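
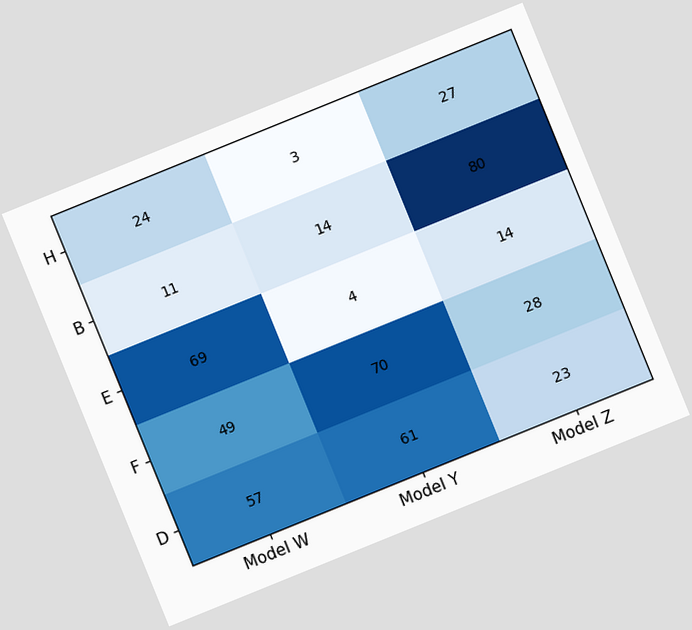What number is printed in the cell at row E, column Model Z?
14

The chart is tilted about 22° counter-clockwise. The (E, Model Z) cell reads 14.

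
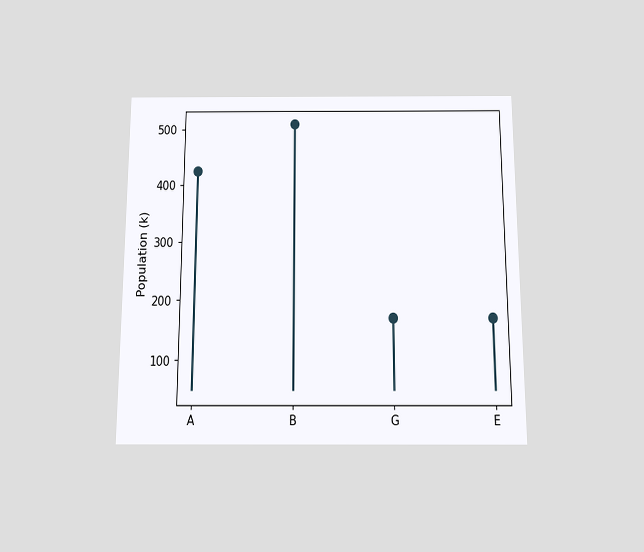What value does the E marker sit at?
The chart is viewed slightly from below. The E marker sits at 170k.

170k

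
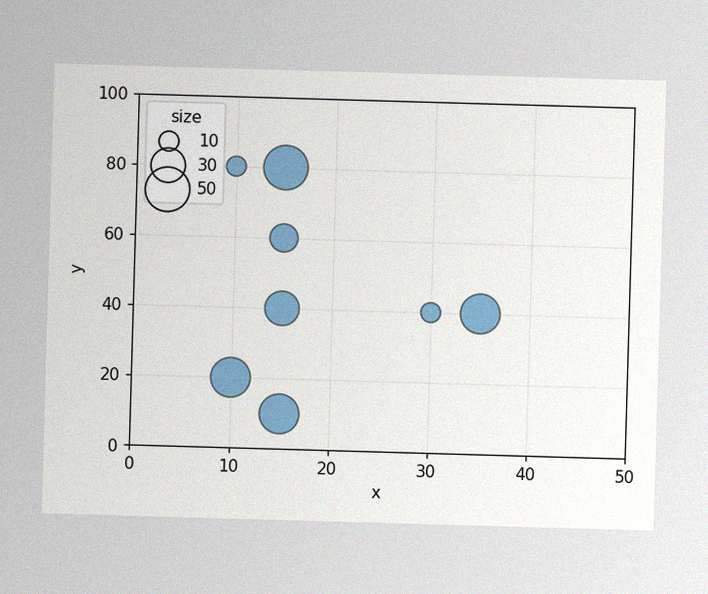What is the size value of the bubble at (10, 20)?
40

The image has some photo noise and uneven lighting. Matching the bubble at (10, 20) against the size legend gives 40.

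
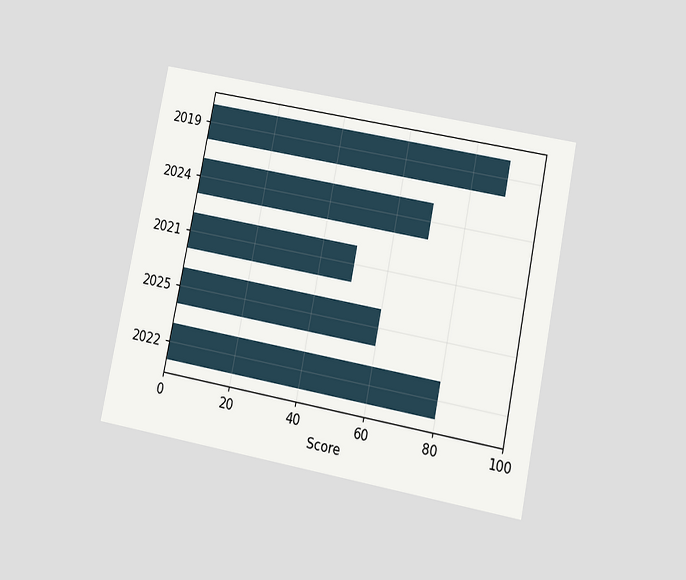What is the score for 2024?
70

The chart is tilted about 11° clockwise and viewed at a slight angle. Reading along the chart's x-axis, the 2024 bar reaches 70.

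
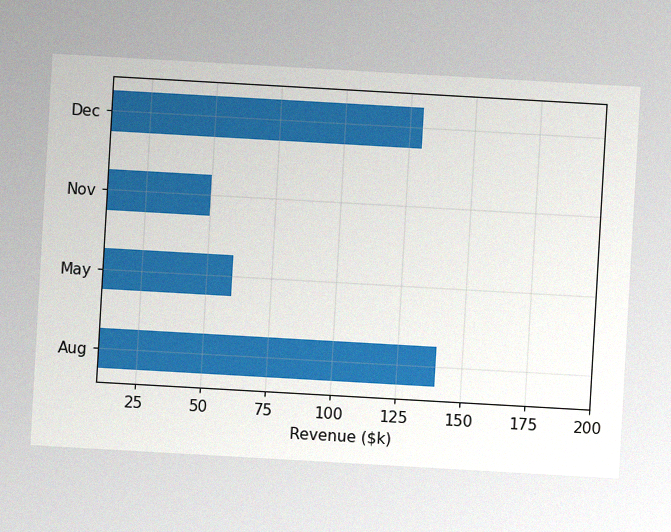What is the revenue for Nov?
The chart is tilted about 3° clockwise, with some photo noise. Reading along the chart's x-axis, the Nov bar reaches $50k.

$50k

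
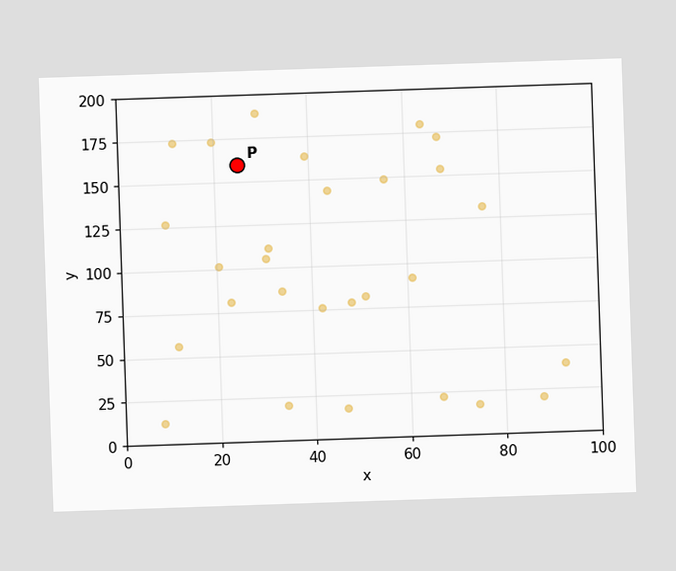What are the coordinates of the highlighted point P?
(25, 160)

Following the gridlines from P to each axis, P sits at (25, 160).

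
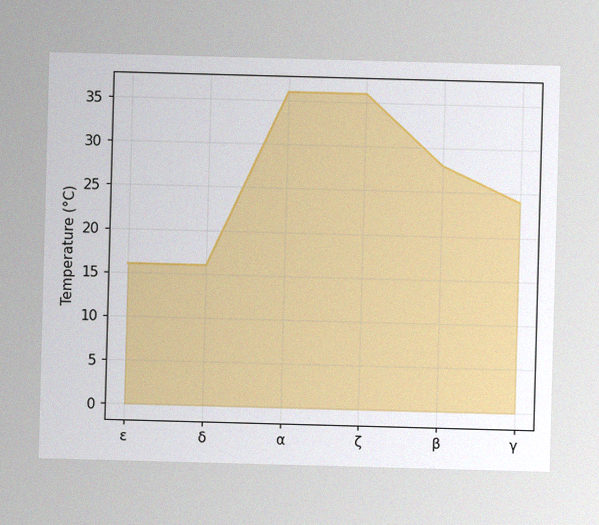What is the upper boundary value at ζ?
36°C

The image has some photo noise and uneven lighting. At ζ the upper boundary is at 36°C.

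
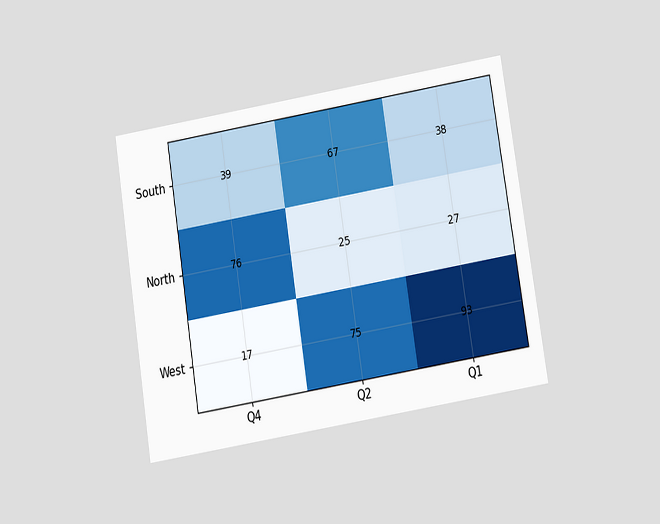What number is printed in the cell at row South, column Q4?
39

The chart is tilted about 9° counter-clockwise and viewed slightly from below. The (South, Q4) cell reads 39.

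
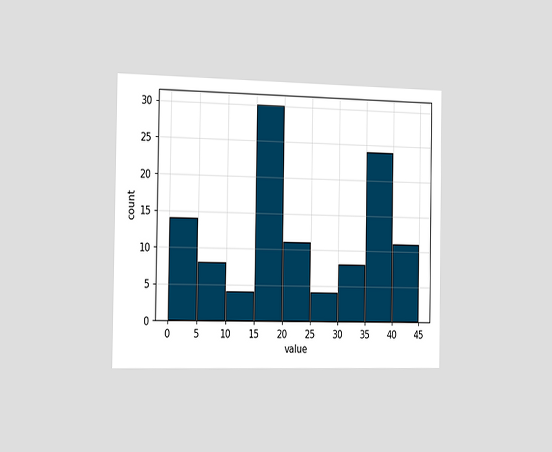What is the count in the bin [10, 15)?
4

The chart is viewed slightly from the left. The [10, 15) bin has height 4.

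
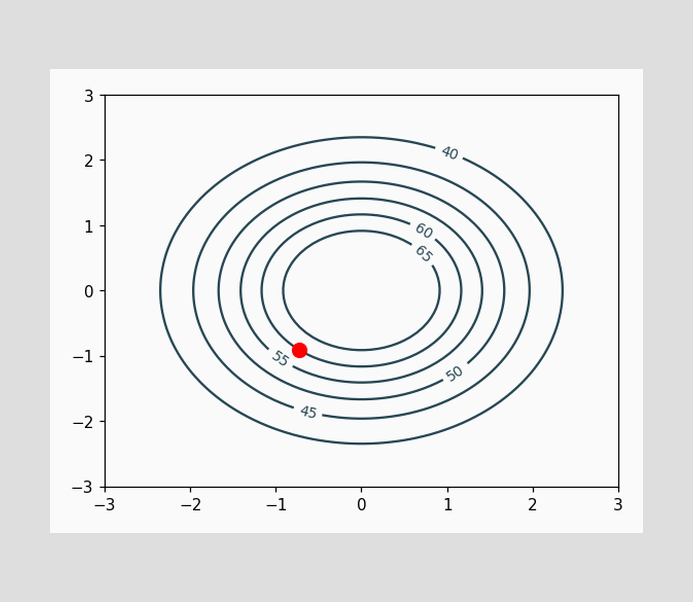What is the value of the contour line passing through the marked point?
The marked point sits on the contour labelled 60.

60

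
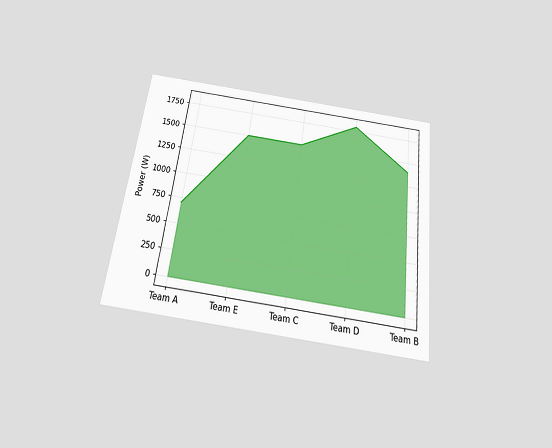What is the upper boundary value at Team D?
The chart is tilted about 7° clockwise and viewed slightly from below. At Team D the upper boundary is at 1800W.

1800W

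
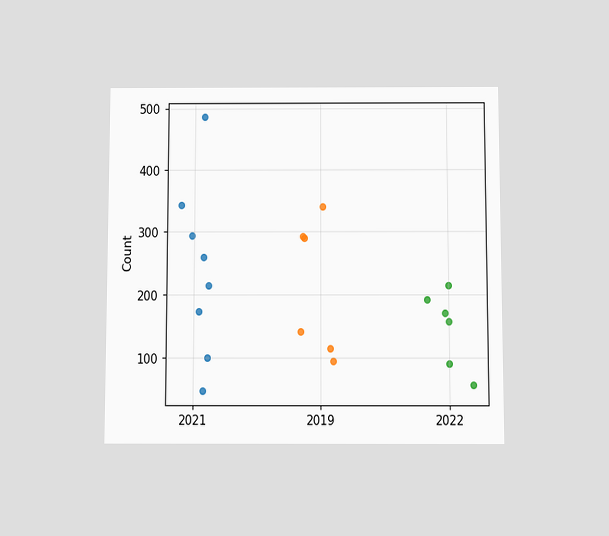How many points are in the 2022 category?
The chart is viewed slightly from below. Counting the markers in the 2022 column gives 6.

6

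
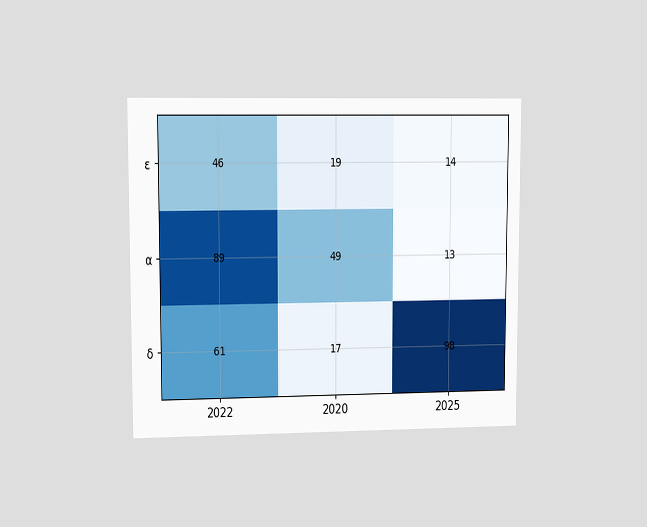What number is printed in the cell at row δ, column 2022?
61

The chart is viewed at a slight angle. The (δ, 2022) cell reads 61.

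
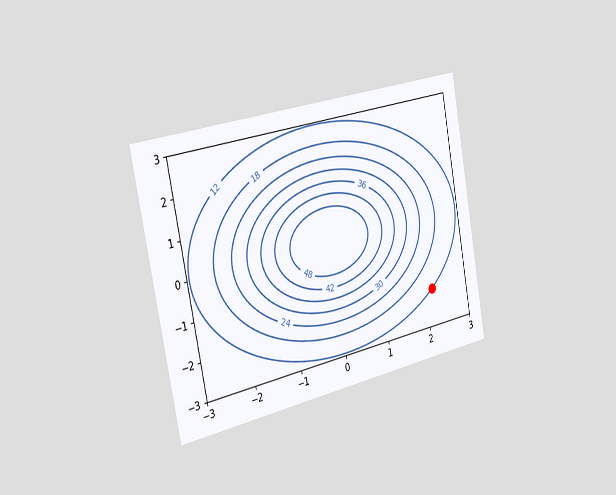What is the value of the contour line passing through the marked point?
The chart is tilted about 11° counter-clockwise and viewed slightly from the left. The marked point sits on the contour labelled 12.

12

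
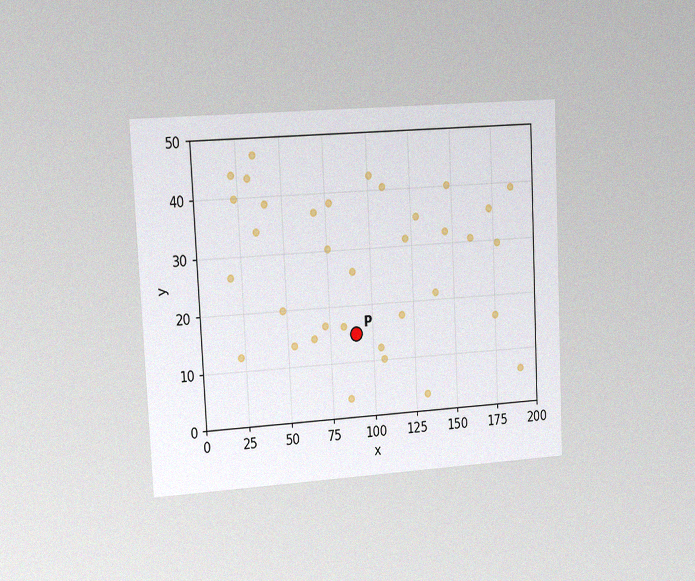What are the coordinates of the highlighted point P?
(90, 15)

The chart is tilted about 3° counter-clockwise and viewed slightly from the left, with some photo noise. Following the gridlines from P to each axis, P sits at (90, 15).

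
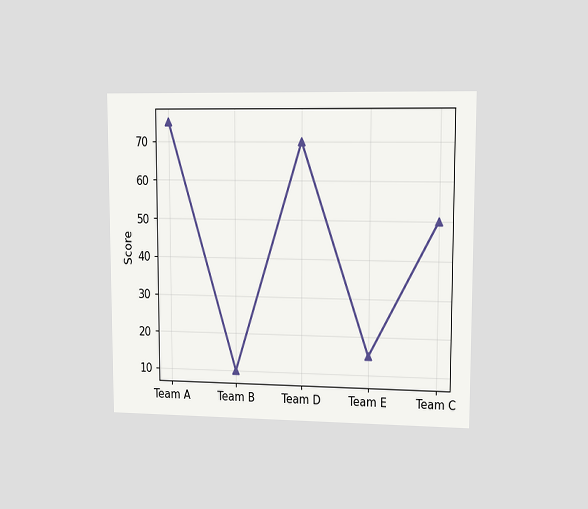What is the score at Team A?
The chart is viewed at a slight angle. At Team A, the line is at 75.

75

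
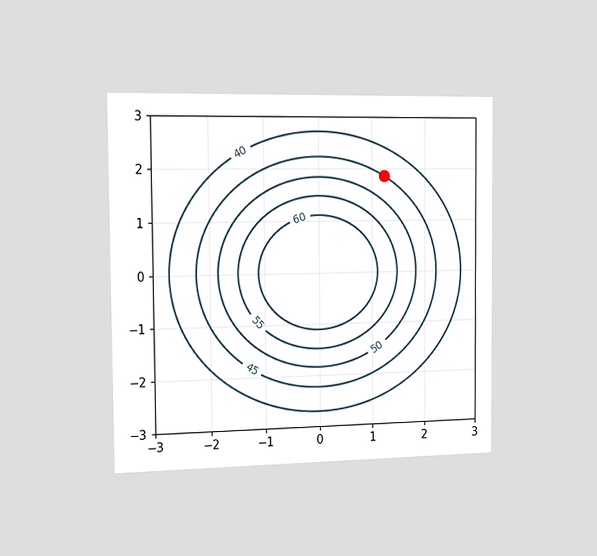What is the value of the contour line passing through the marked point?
The chart is viewed slightly from the left. The marked point sits on the contour labelled 45.

45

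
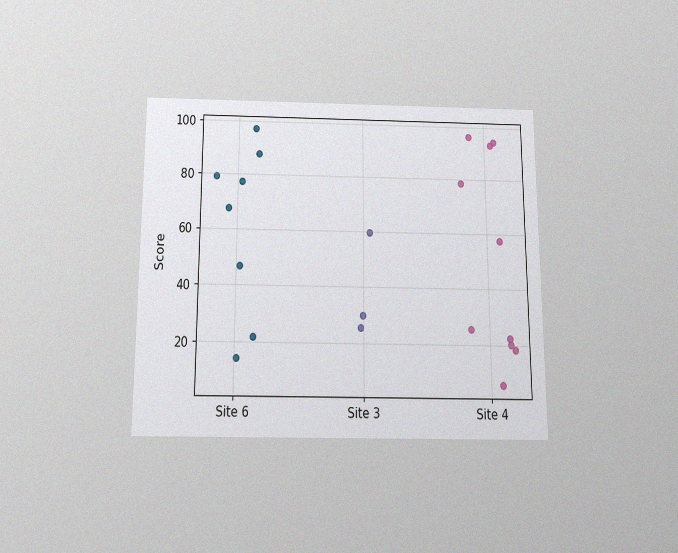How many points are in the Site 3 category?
The chart is viewed slightly from below, with some photo noise. Counting the markers in the Site 3 column gives 3.

3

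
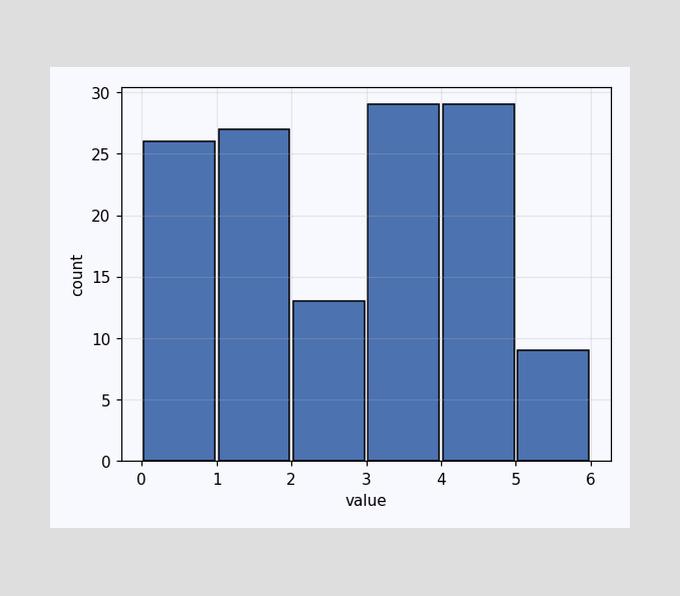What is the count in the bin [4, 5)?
29

The [4, 5) bin has height 29.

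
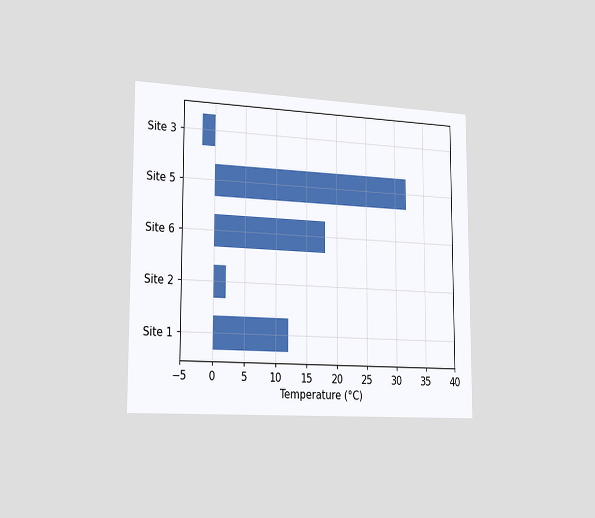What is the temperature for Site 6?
The chart is viewed slightly from the left. Reading along the chart's x-axis, the Site 6 bar reaches 18°C.

18°C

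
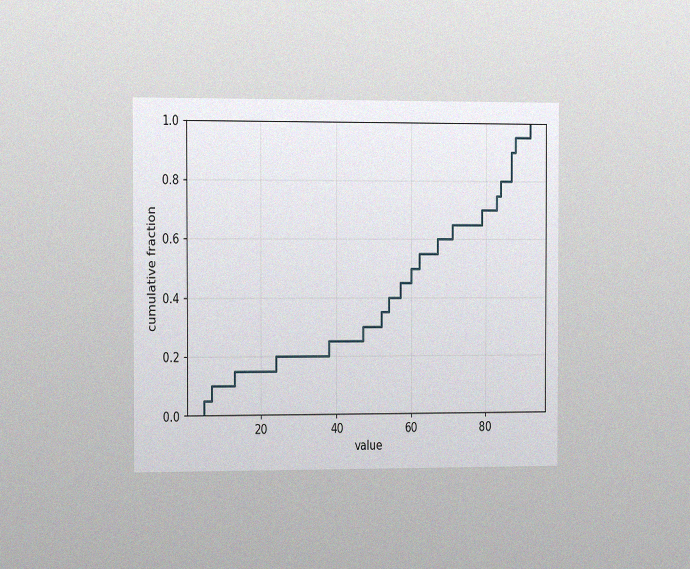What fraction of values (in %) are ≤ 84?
80%

The chart is viewed slightly from the left, with some photo noise. At x=84 the ECDF step is at 80%.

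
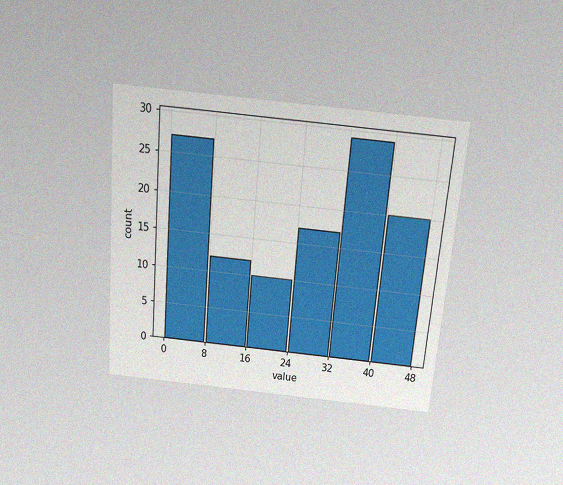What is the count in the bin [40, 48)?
The chart is tilted about 5° clockwise and viewed slightly from above, with some photo noise. The [40, 48) bin has height 20.

20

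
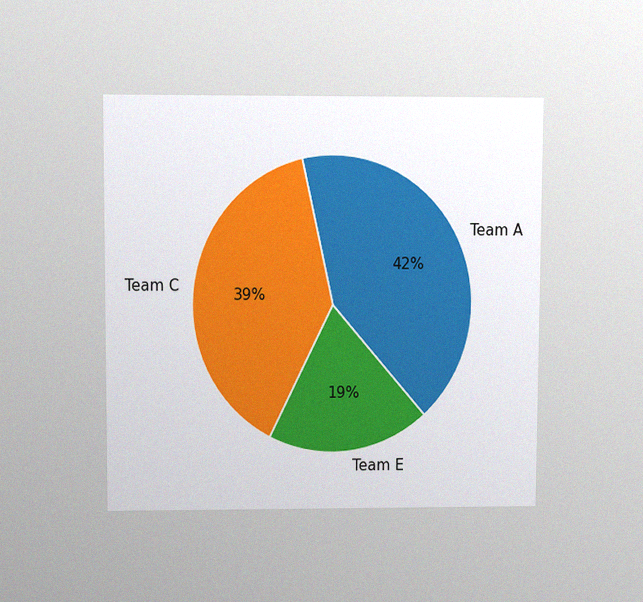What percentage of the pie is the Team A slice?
The chart is viewed slightly from above, with some photo noise. The Team A slice takes up 42% of the pie.

42%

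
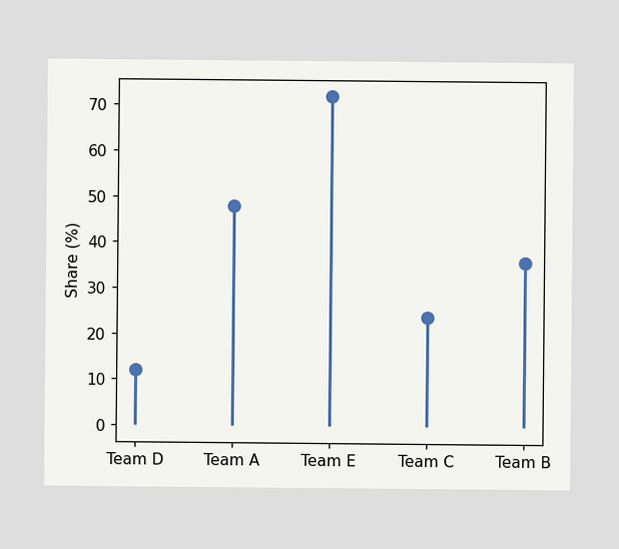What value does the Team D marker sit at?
12%

The Team D marker sits at 12%.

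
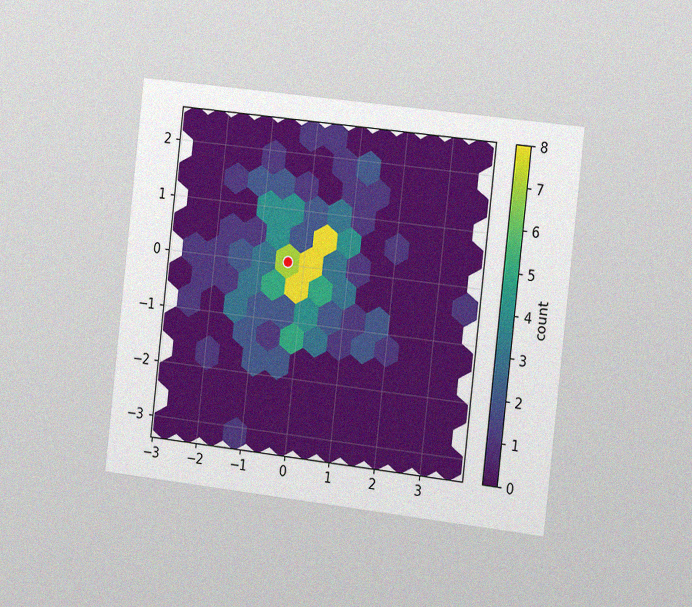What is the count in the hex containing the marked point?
The chart is tilted about 7° clockwise and viewed slightly from the right, with some photo noise. The marked hex reads 7 on the colorbar.

7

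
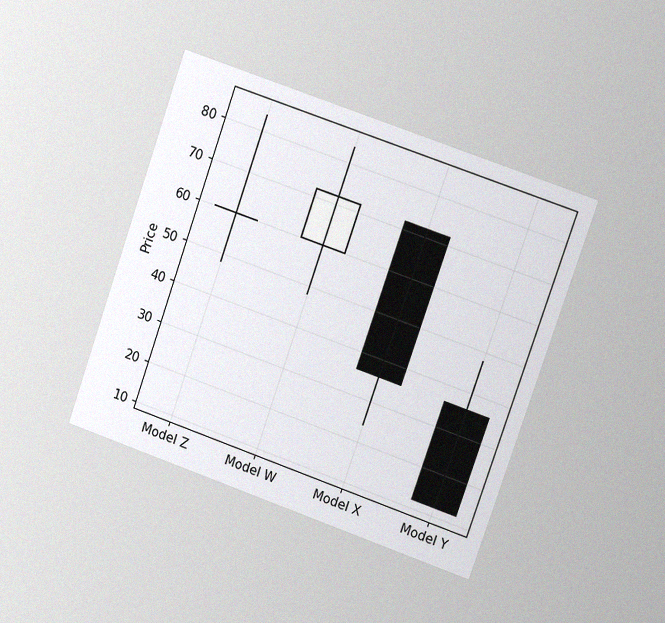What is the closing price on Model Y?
The chart is tilted about 19° clockwise and viewed at a slight angle, with some photo noise. The Model Y candle closes at 12.

12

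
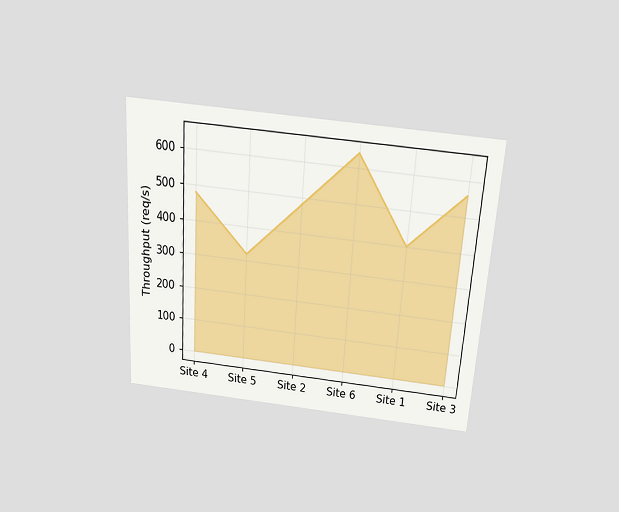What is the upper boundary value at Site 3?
560req/s

The chart is tilted about 4° clockwise and viewed slightly from above. At Site 3 the upper boundary is at 560req/s.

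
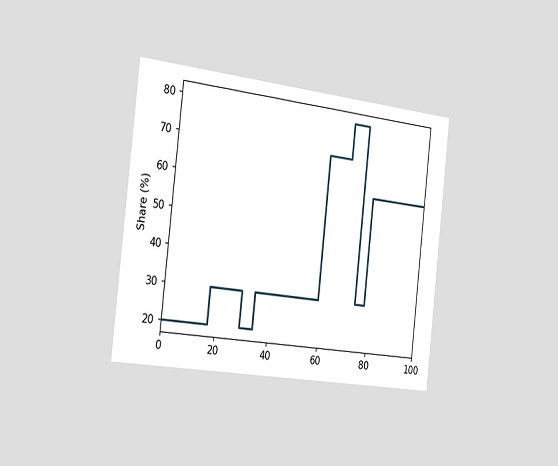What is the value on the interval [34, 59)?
The chart is tilted about 6° clockwise and viewed slightly from the left. On [34, 59) the step sits at 30%.

30%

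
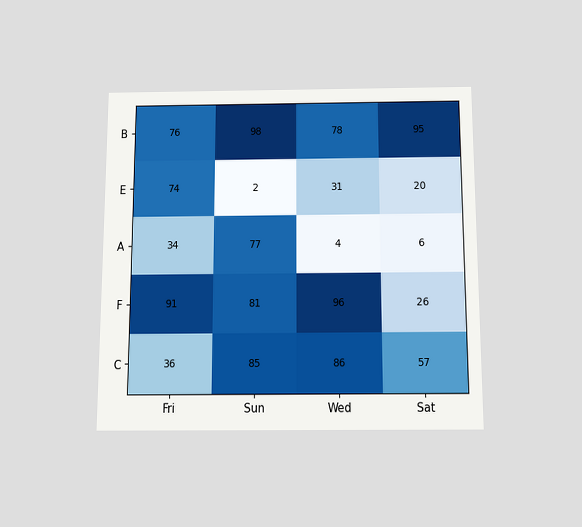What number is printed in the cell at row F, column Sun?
The chart is viewed slightly from below. The (F, Sun) cell reads 81.

81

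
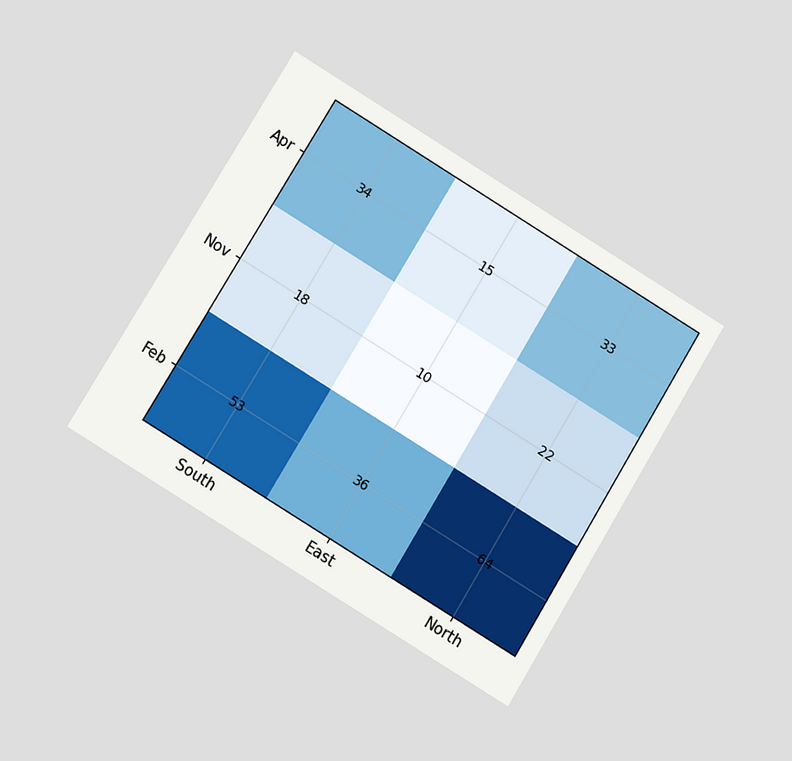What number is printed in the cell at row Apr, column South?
34

The chart is tilted about 31° clockwise and viewed at a slight angle. The (Apr, South) cell reads 34.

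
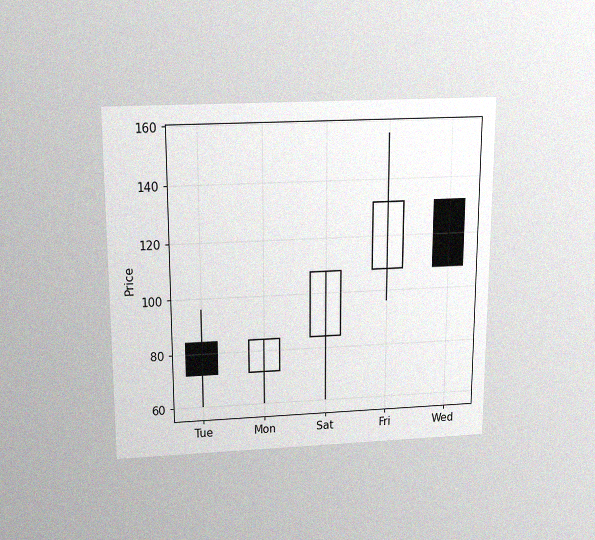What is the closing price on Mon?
The chart is viewed slightly from above, with some photo noise. The Mon candle closes at 84.

84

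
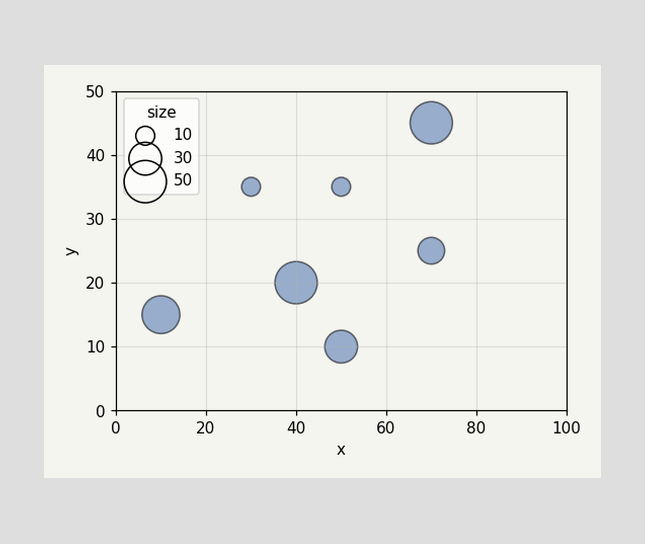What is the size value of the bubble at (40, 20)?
Matching the bubble at (40, 20) against the size legend gives 50.

50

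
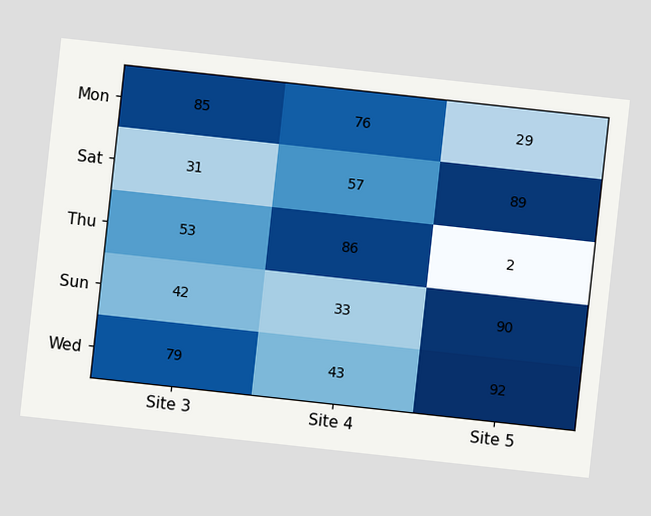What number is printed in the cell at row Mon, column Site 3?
The chart is tilted about 6° clockwise. The (Mon, Site 3) cell reads 85.

85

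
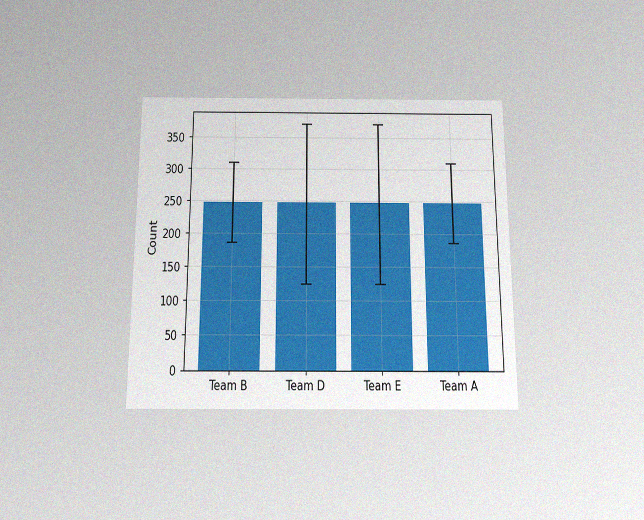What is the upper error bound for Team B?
310

The chart is viewed slightly from below, with some photo noise. The Team B bar's upper whisker reaches 310.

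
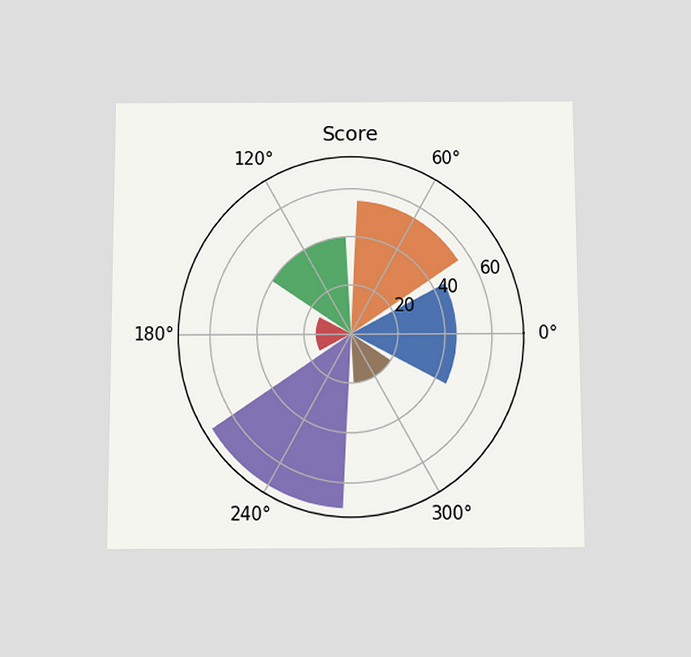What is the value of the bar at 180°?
The chart is viewed slightly from below. The bar at 180° reaches 15 on the radial axis.

15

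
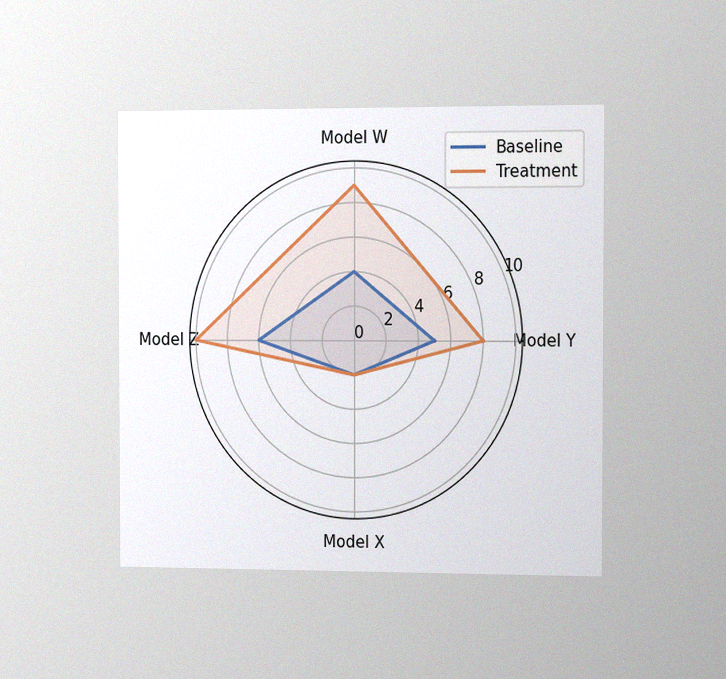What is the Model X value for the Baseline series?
2

The chart is viewed slightly from the right, with some photo noise. On the Model X axis, Baseline reaches 2.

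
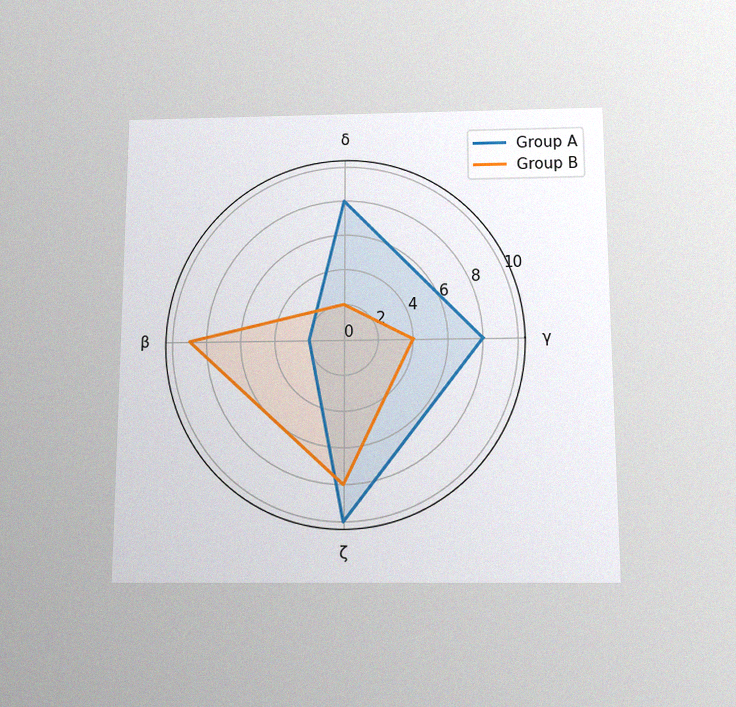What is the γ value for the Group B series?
The chart is viewed slightly from below, with some photo noise. On the γ axis, Group B reaches 4.

4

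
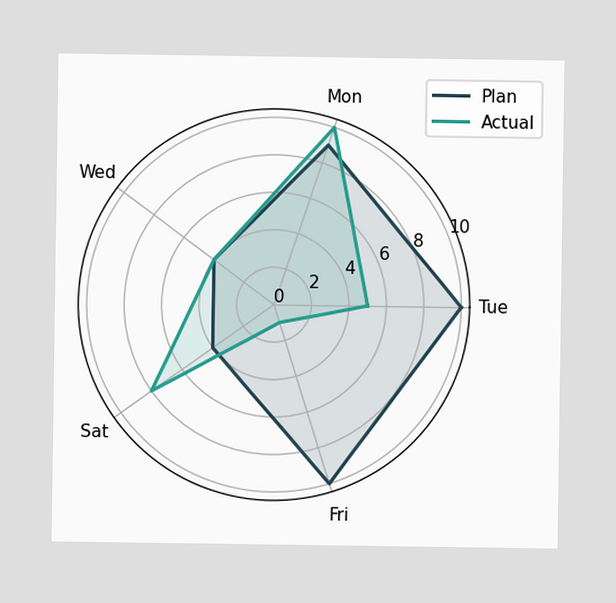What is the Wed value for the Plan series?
On the Wed axis, Plan reaches 4.

4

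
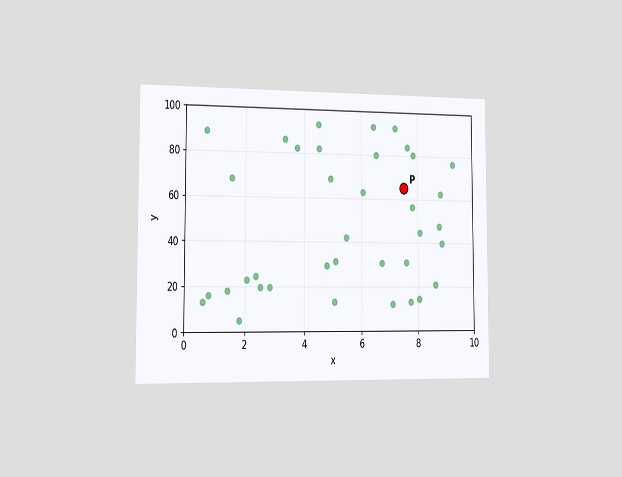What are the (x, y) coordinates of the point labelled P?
The chart is viewed slightly from the left. Following the gridlines from P to each axis, P sits at (7.5, 65).

(7.5, 65)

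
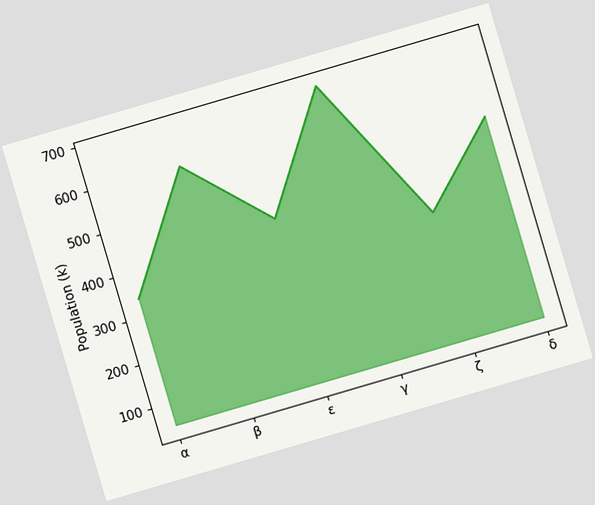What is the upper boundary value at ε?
The chart is tilted about 16° counter-clockwise. At ε the upper boundary is at 425k.

425k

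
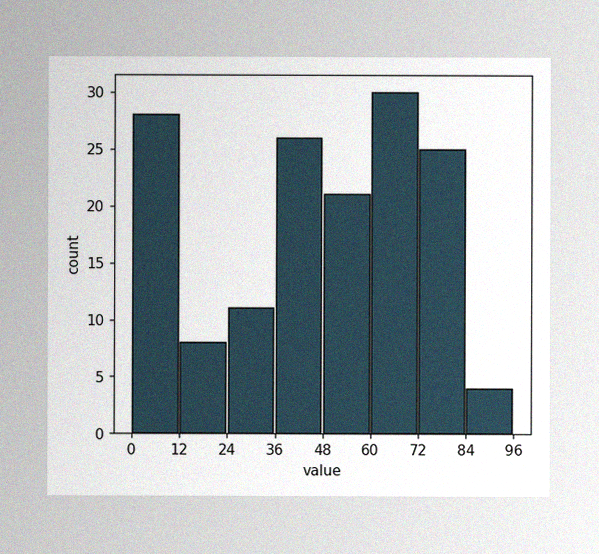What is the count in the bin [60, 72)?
30

The image has some photo noise and uneven lighting. The [60, 72) bin has height 30.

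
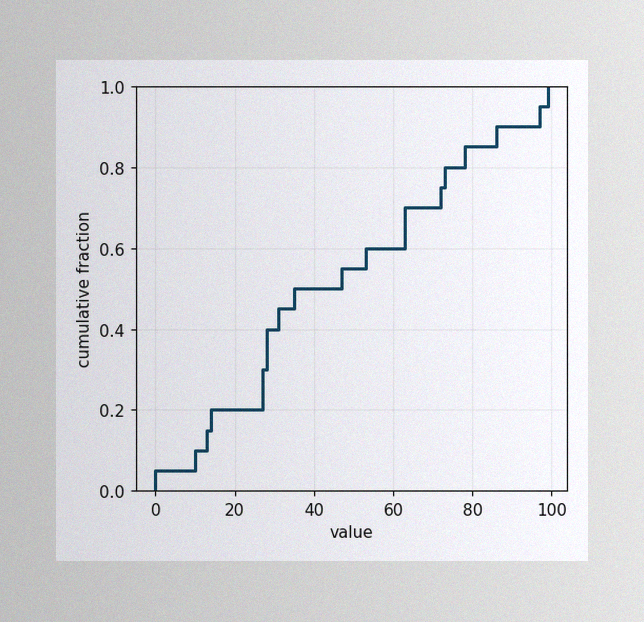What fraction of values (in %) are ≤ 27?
The image has some photo noise and uneven lighting. At x=27 the ECDF step is at 30%.

30%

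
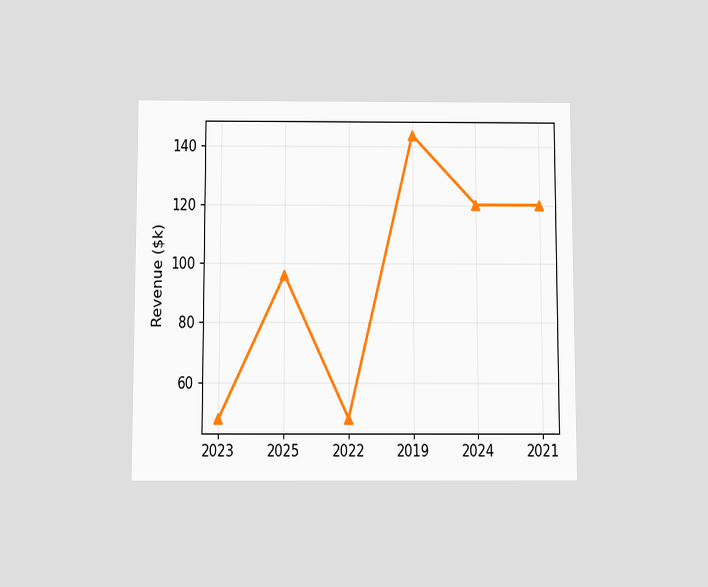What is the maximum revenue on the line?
$144k

The chart is viewed slightly from below. The highest point is at 2019, and reading across to the y-axis gives $144k.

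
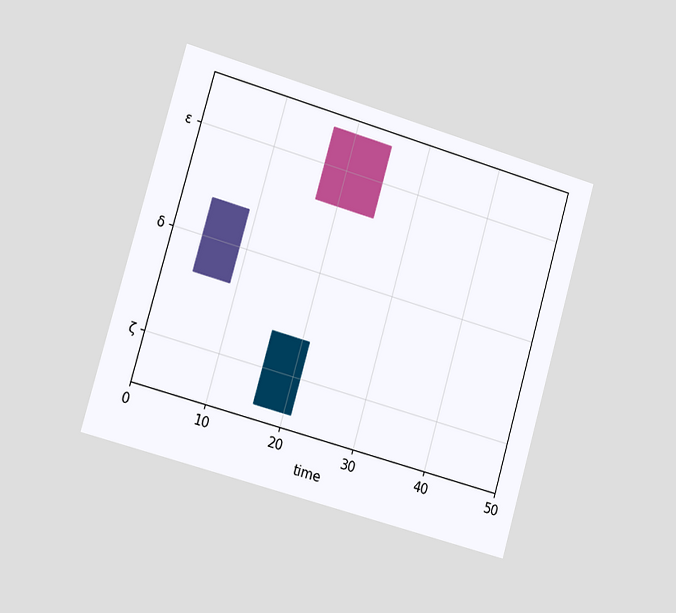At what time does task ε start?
17

The chart is tilted about 16° clockwise and viewed slightly from the left. The ε bar begins at t=17.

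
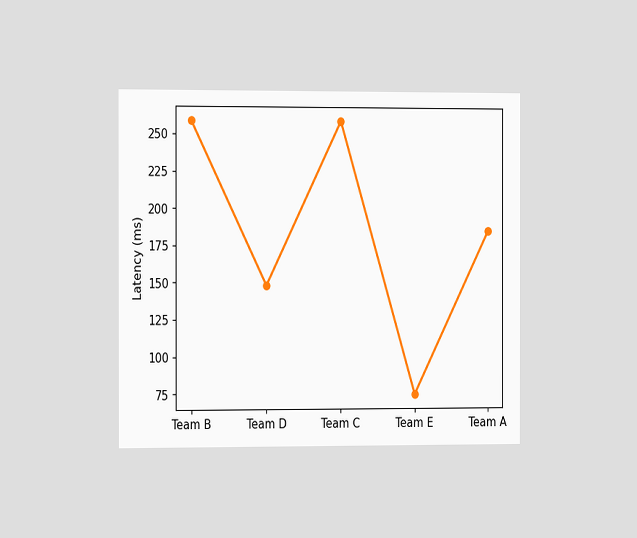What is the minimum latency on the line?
74ms

The chart is viewed slightly from the left. The lowest point is at Team E, and reading across to the y-axis gives 74ms.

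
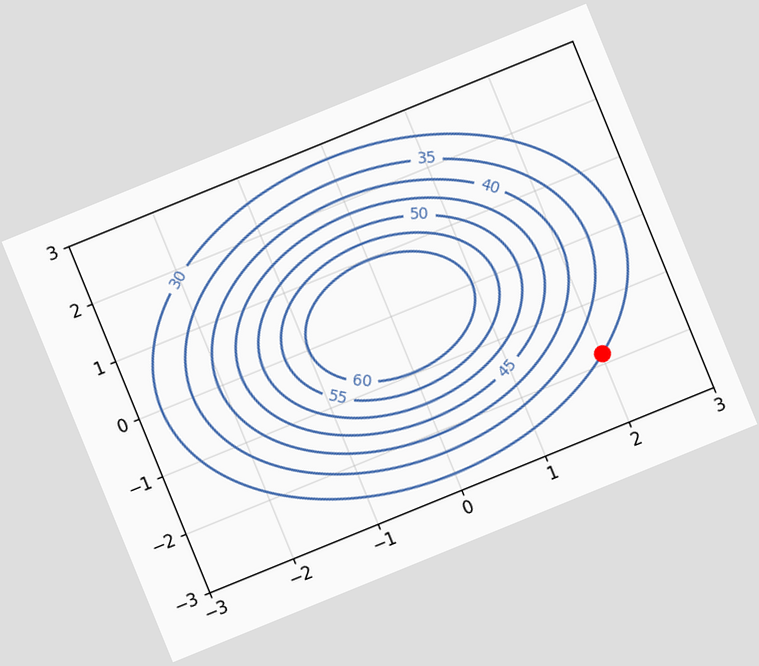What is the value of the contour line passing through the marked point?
The chart is tilted about 22° counter-clockwise. The marked point sits on the contour labelled 30.

30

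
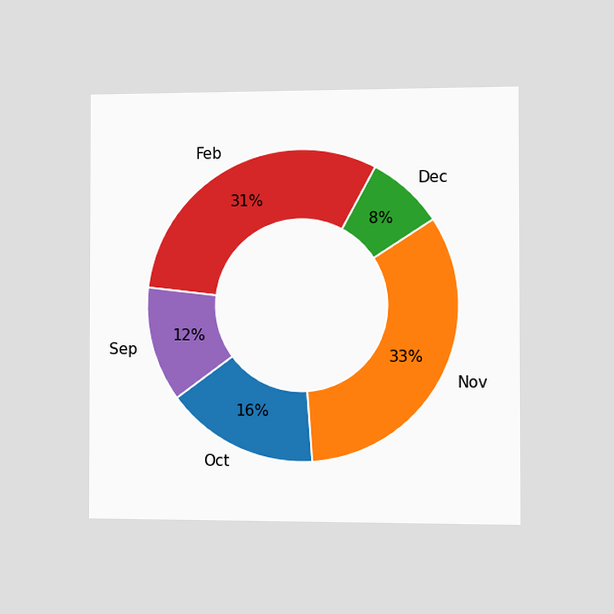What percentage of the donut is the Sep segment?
12%

The chart is viewed slightly from the right. The Sep segment takes up 12% of the ring.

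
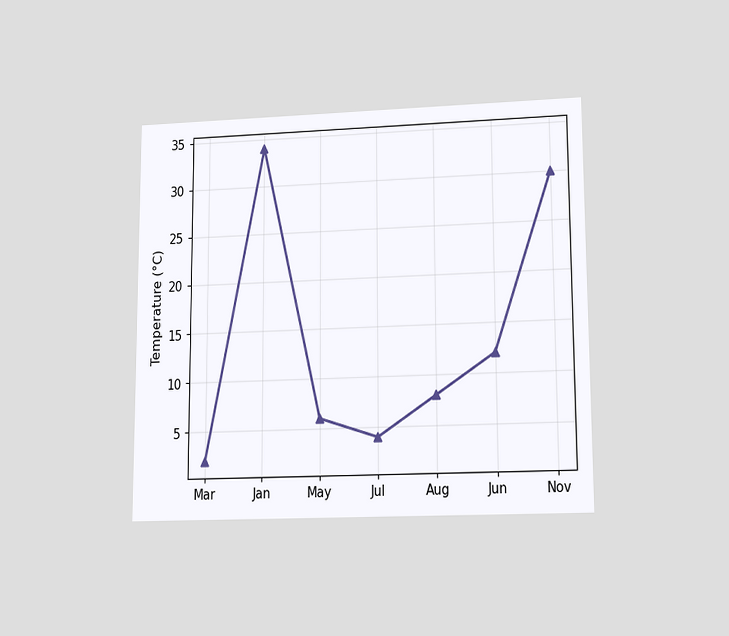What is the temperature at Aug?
8°C

The chart is viewed at a slight angle. At Aug, the line is at 8°C.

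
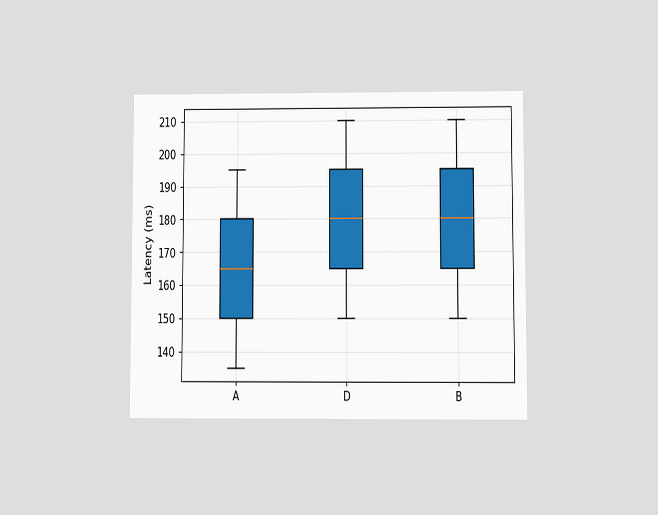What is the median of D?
The chart is viewed at a slight angle. The median line in the D box sits at 180ms.

180ms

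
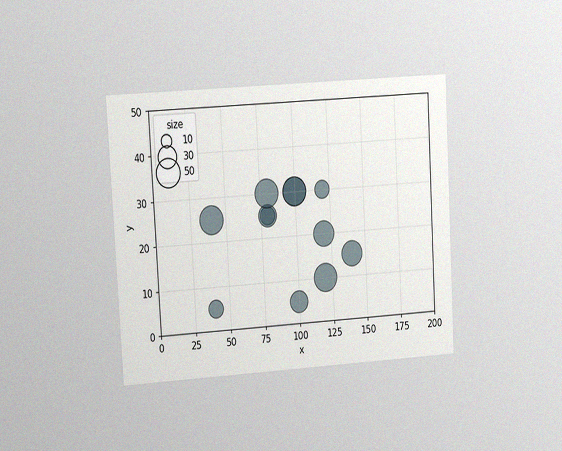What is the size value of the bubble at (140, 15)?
The chart is tilted about 3° counter-clockwise and viewed at a slight angle, with some photo noise. Matching the bubble at (140, 15) against the size legend gives 40.

40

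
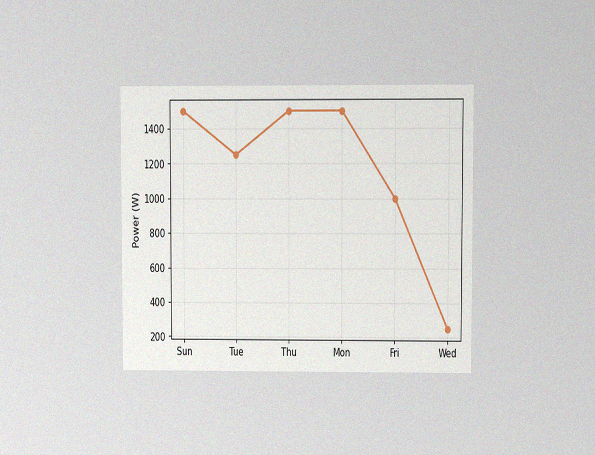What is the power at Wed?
The chart is viewed at a slight angle, with some photo noise. At Wed, the line is at 250W.

250W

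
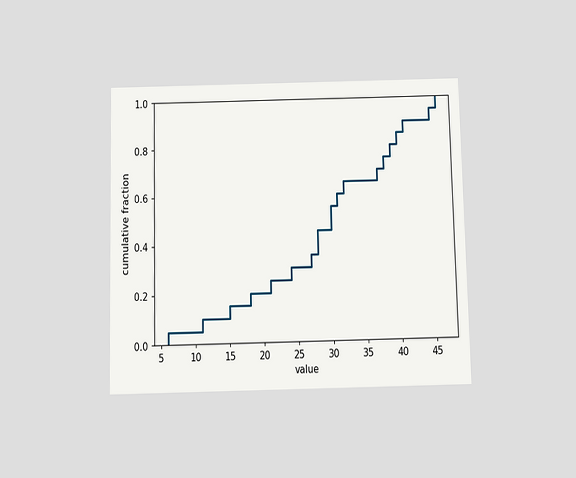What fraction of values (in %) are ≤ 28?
45%

The chart is viewed slightly from below. At x=28 the ECDF step is at 45%.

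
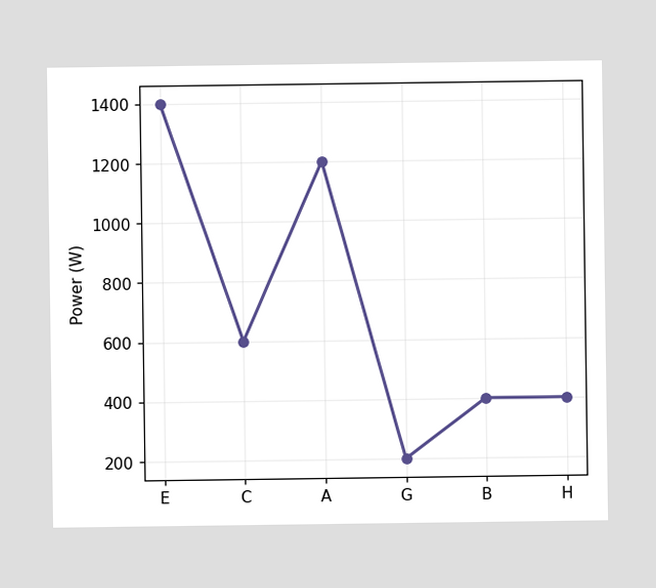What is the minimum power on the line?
The lowest point is at G, and reading across to the y-axis gives 200W.

200W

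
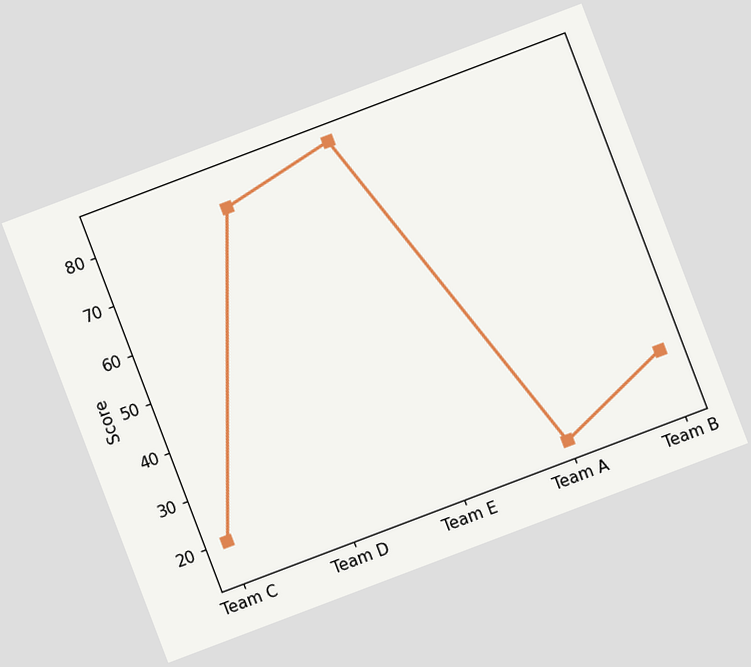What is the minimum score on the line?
15

The chart is tilted about 21° counter-clockwise. The lowest point is at Team A, and reading across to the y-axis gives 15.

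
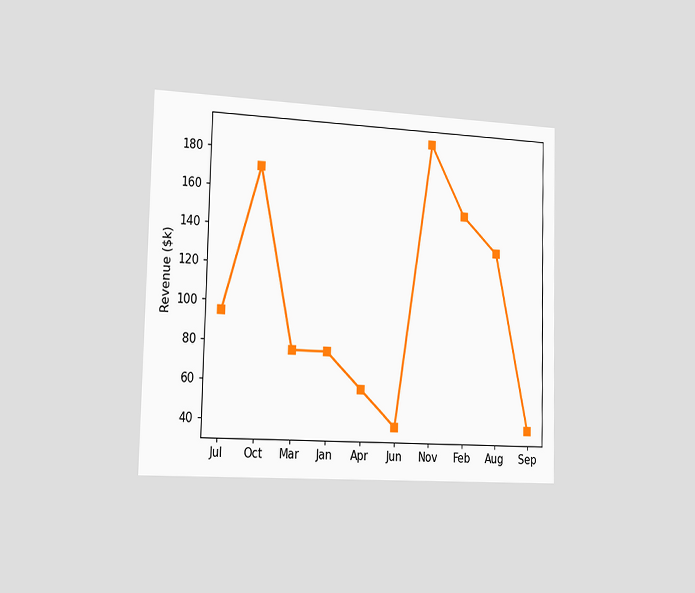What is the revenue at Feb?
The chart is viewed slightly from the left. At Feb, the line is at $152k.

$152k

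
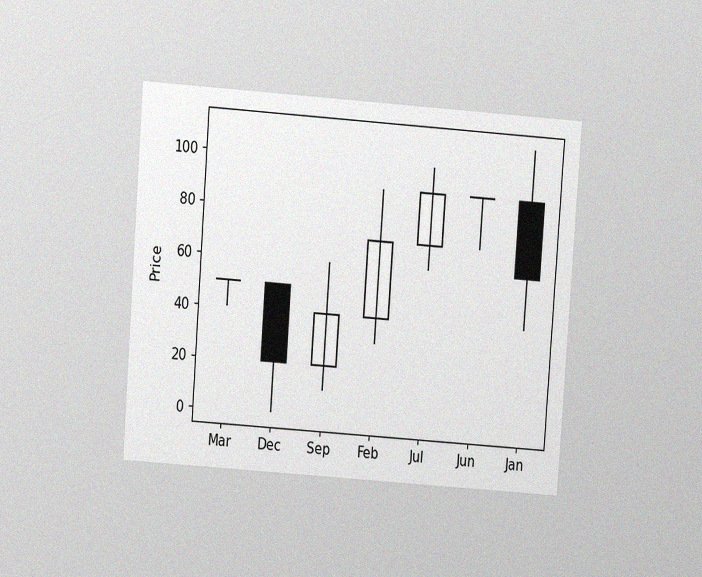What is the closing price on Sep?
40

The chart is tilted about 4° clockwise and viewed at a slight angle, with some photo noise. The Sep candle closes at 40.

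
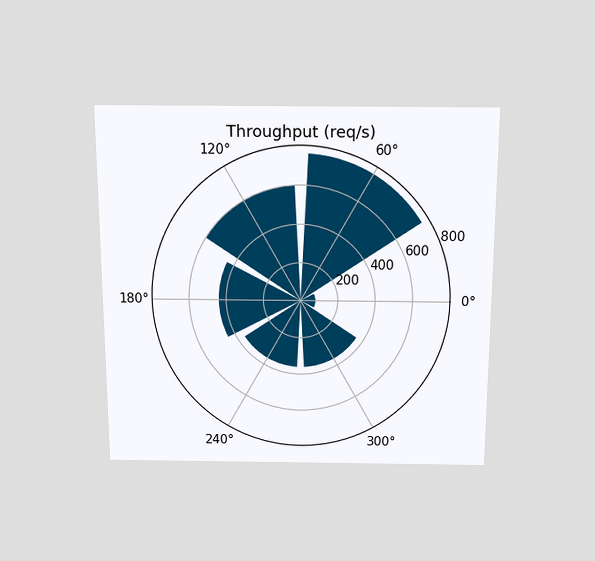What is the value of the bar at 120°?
The chart is viewed slightly from above. The bar at 120° reaches 600req/s on the radial axis.

600req/s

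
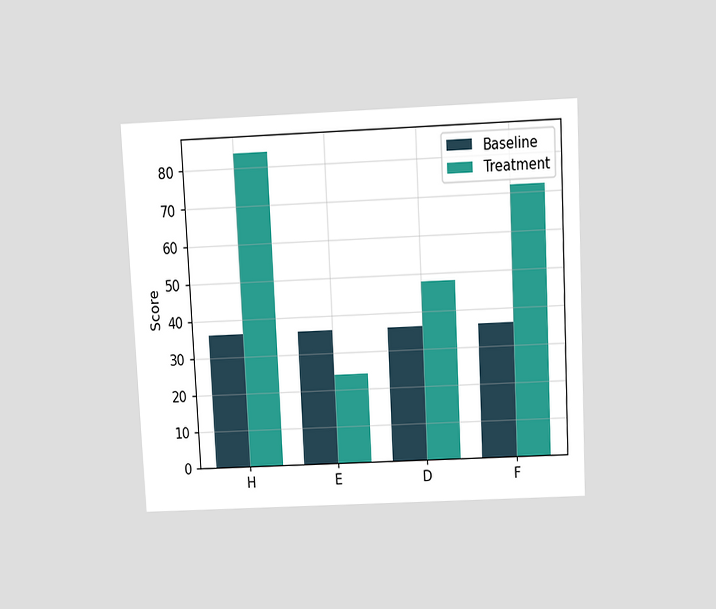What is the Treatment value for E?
The chart is tilted about 3° counter-clockwise and viewed slightly from above. The Treatment bar at E reaches 24 on the y-axis.

24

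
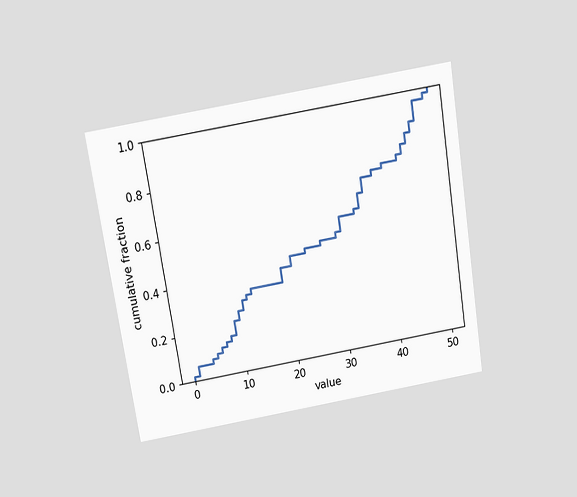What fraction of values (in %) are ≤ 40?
The chart is tilted about 9° counter-clockwise and viewed slightly from above. At x=40 the ECDF step is at 74%.

74%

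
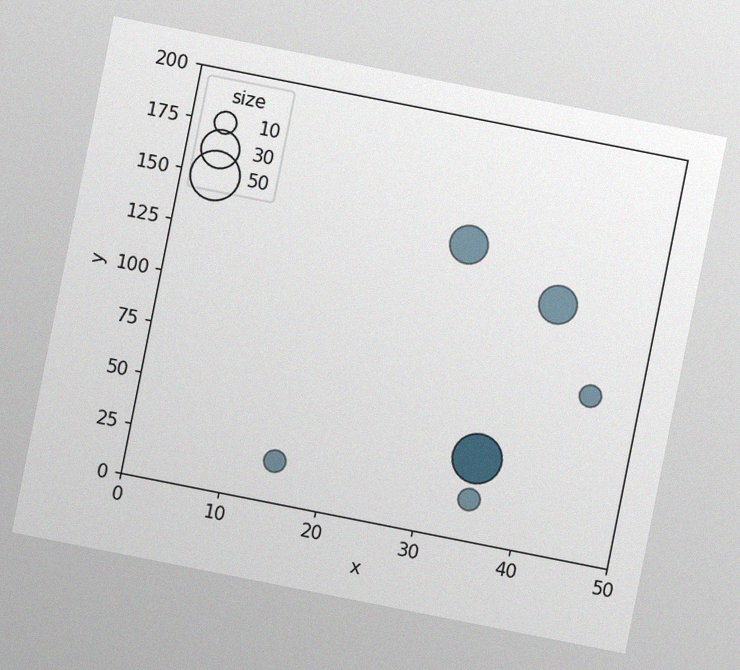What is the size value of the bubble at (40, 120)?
30

The chart is tilted about 11° clockwise, with some photo noise. Matching the bubble at (40, 120) against the size legend gives 30.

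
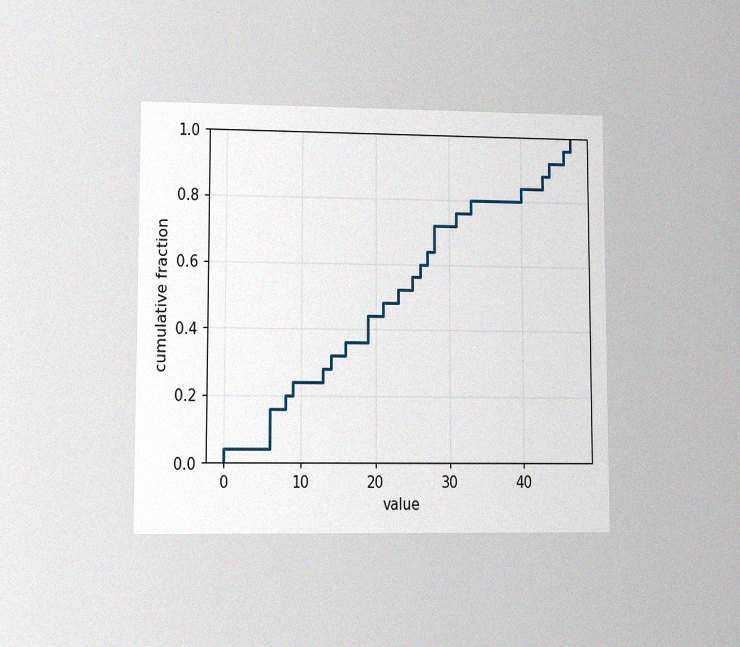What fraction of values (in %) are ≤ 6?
16%

The chart is viewed at a slight angle, with some photo noise. At x=6 the ECDF step is at 16%.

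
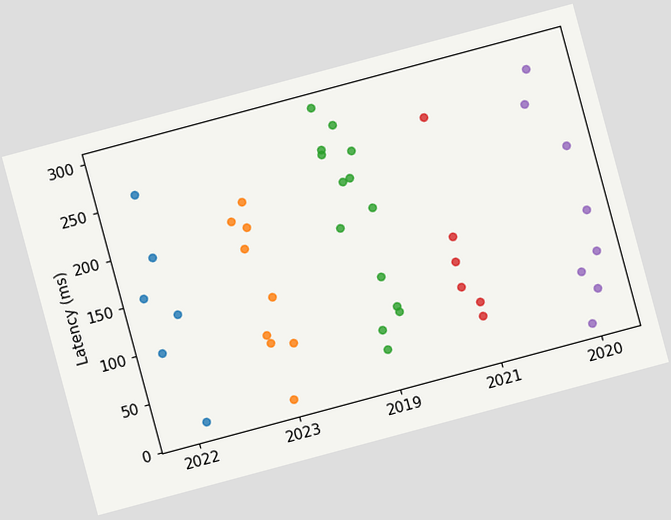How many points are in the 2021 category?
6

The chart is tilted about 15° counter-clockwise. Counting the markers in the 2021 column gives 6.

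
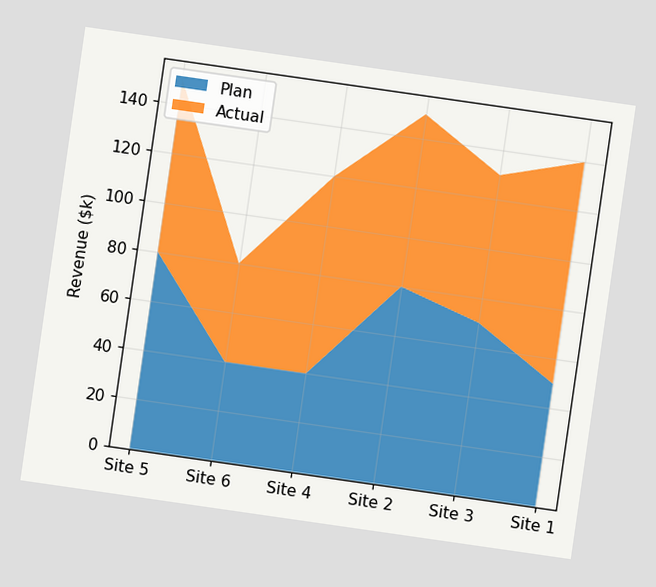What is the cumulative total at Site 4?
The chart is tilted about 8° clockwise. The stacked total at Site 4 reaches $120k.

$120k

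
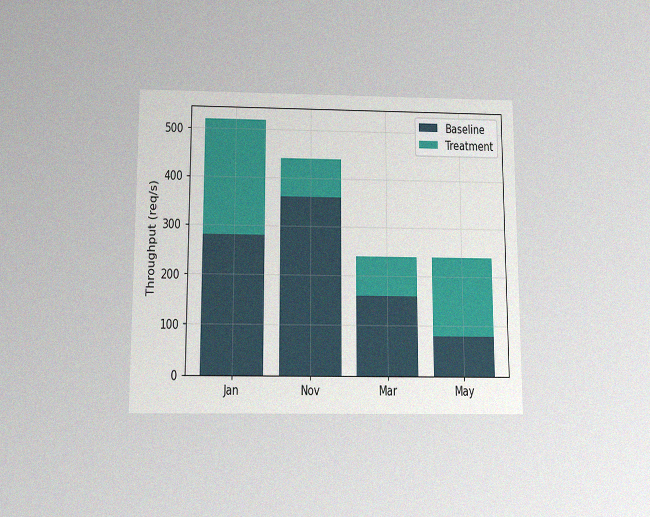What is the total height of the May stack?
240req/s

The chart is viewed slightly from below, with some photo noise. The May stack's top reaches 240req/s on the y-axis.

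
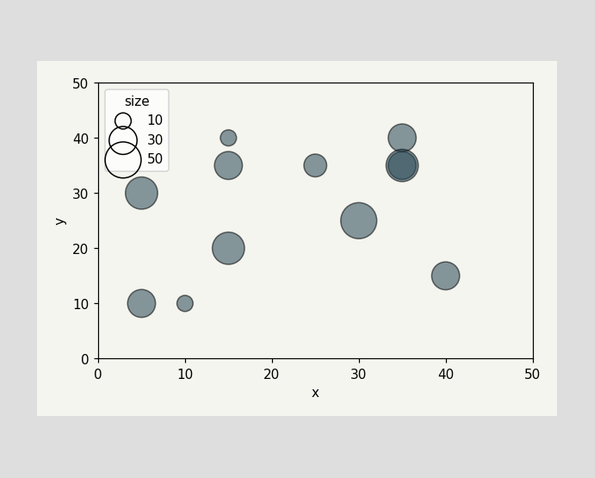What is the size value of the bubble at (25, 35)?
20

Matching the bubble at (25, 35) against the size legend gives 20.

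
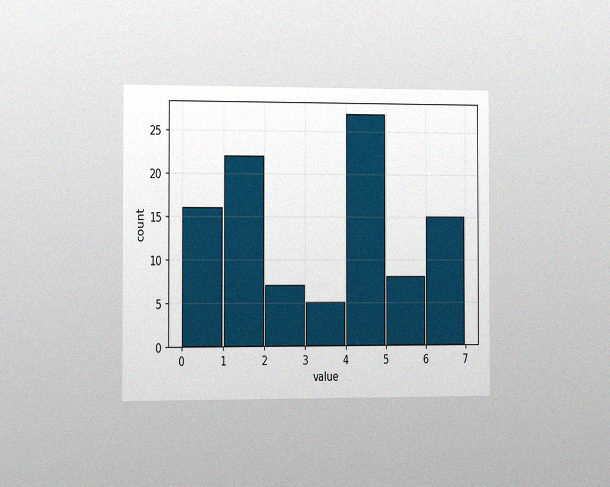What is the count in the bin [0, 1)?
16

The chart is viewed at a slight angle, with some photo noise. The [0, 1) bin has height 16.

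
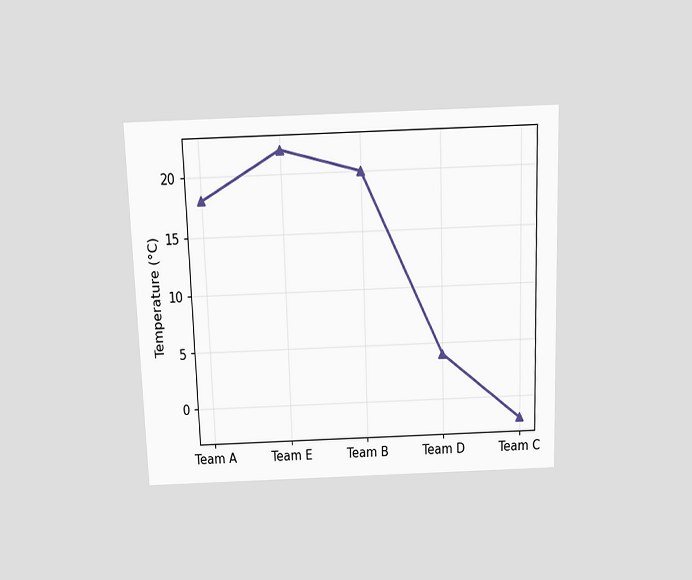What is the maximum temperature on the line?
22°C

The chart is viewed slightly from above. The highest point is at Team E, and reading across to the y-axis gives 22°C.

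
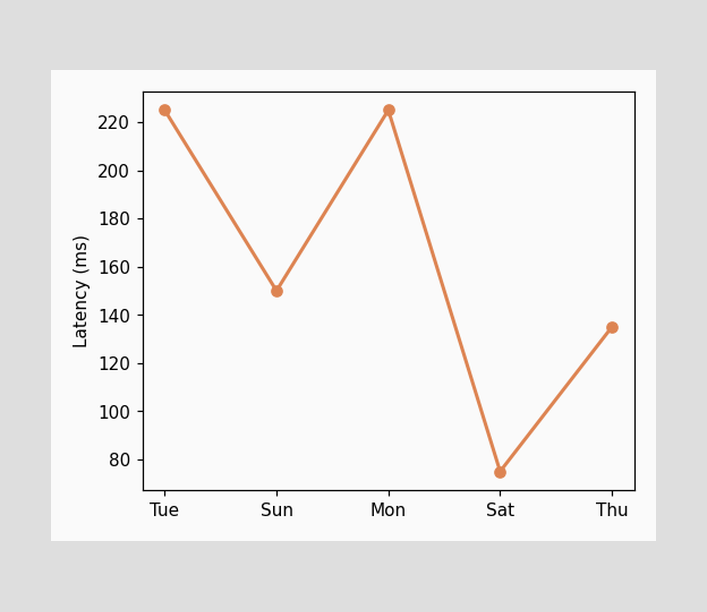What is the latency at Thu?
135ms

At Thu, the line is at 135ms.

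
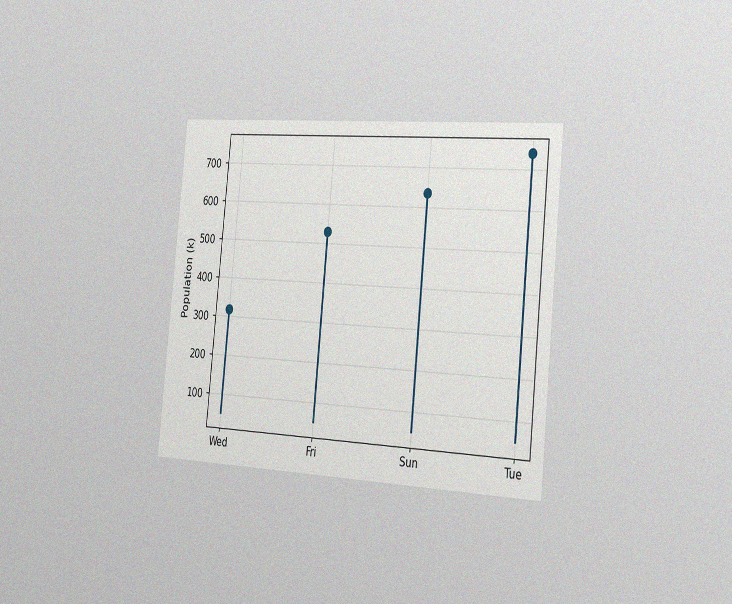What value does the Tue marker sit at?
The chart is tilted about 6° clockwise and viewed slightly from the right, with some photo noise. The Tue marker sits at 742k.

742k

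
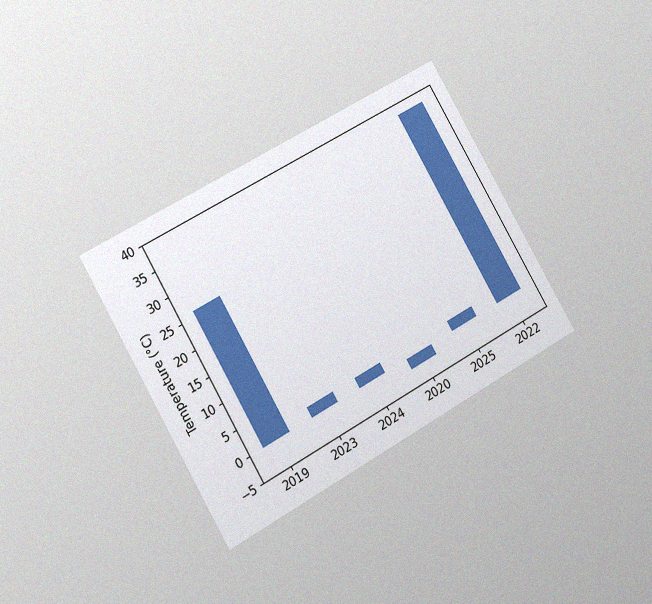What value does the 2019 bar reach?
26°C

The chart is tilted about 30° counter-clockwise and viewed at a slight angle, with some photo noise. Reading along the chart's y-axis, the 2019 bar reaches 26°C.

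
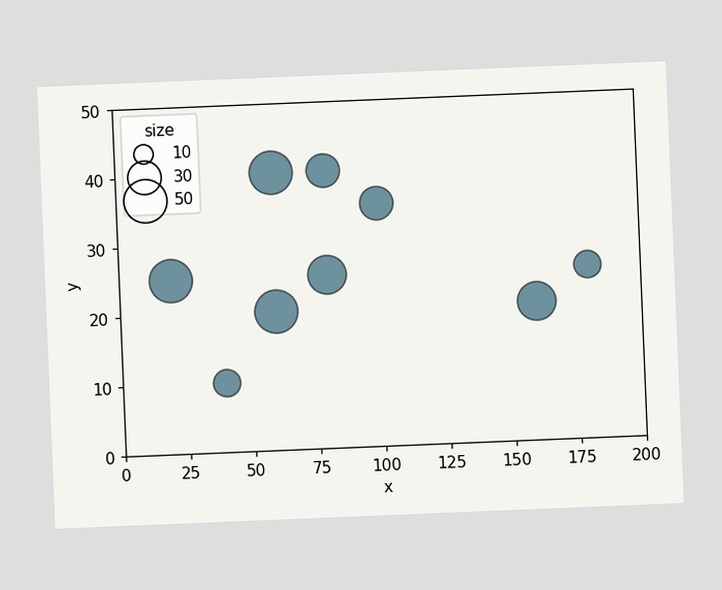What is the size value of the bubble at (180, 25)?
20

The chart is tilted about 2° counter-clockwise. Matching the bubble at (180, 25) against the size legend gives 20.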